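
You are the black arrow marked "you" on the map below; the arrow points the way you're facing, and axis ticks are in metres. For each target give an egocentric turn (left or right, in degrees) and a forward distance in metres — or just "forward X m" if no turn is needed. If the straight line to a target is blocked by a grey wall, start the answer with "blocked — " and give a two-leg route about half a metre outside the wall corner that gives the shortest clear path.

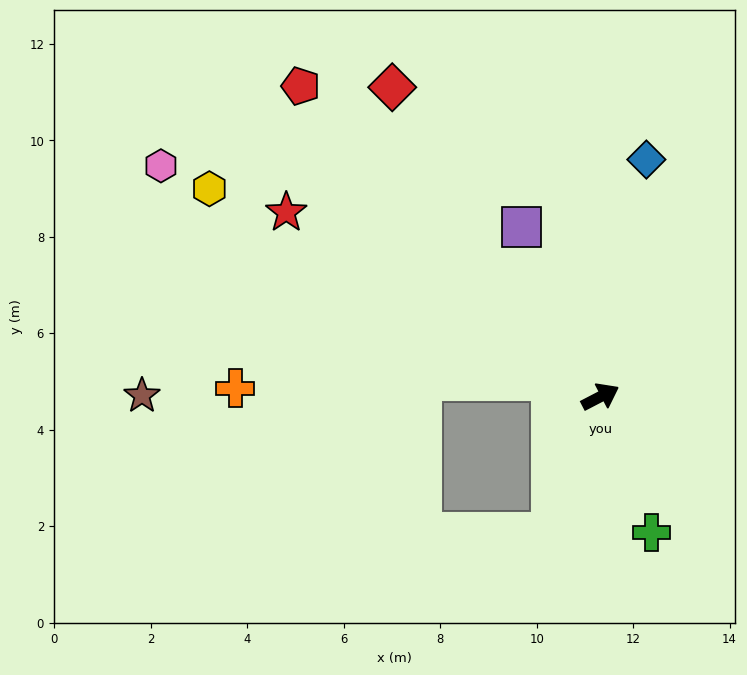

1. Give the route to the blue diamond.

turn left 52°, forward 5.0 m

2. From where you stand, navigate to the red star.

turn left 122°, forward 7.6 m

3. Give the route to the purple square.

turn left 88°, forward 3.9 m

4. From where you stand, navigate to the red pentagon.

turn left 107°, forward 8.9 m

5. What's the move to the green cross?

turn right 97°, forward 3.0 m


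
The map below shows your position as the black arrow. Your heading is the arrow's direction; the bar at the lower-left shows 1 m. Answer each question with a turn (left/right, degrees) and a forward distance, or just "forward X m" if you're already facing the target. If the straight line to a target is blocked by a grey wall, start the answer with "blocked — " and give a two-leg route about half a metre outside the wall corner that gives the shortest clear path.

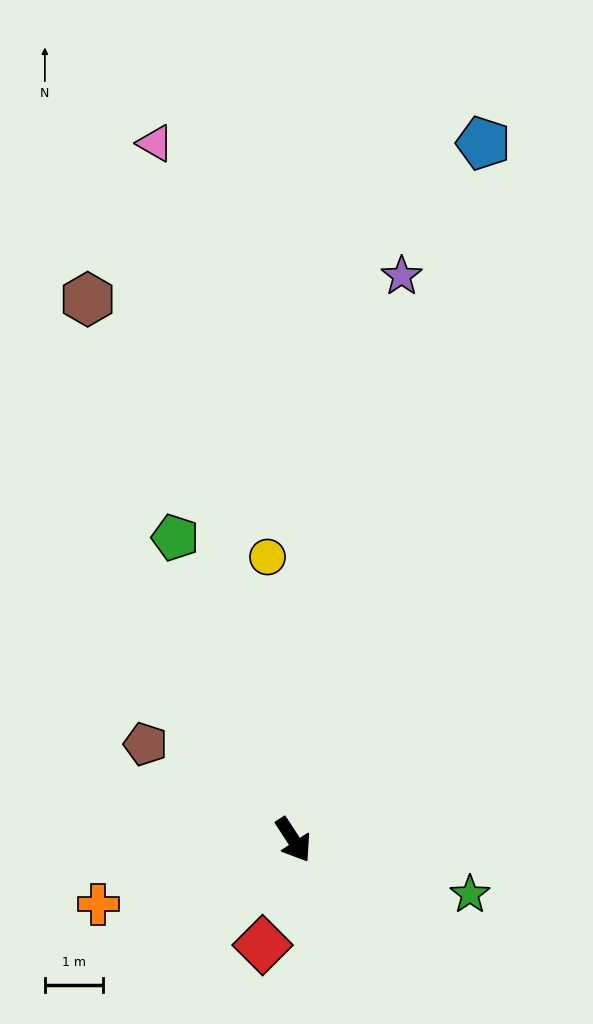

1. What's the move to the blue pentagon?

turn left 132°, forward 12.4 m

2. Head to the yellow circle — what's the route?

turn left 152°, forward 4.9 m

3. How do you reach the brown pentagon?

turn right 156°, forward 3.0 m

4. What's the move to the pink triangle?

turn left 158°, forward 12.2 m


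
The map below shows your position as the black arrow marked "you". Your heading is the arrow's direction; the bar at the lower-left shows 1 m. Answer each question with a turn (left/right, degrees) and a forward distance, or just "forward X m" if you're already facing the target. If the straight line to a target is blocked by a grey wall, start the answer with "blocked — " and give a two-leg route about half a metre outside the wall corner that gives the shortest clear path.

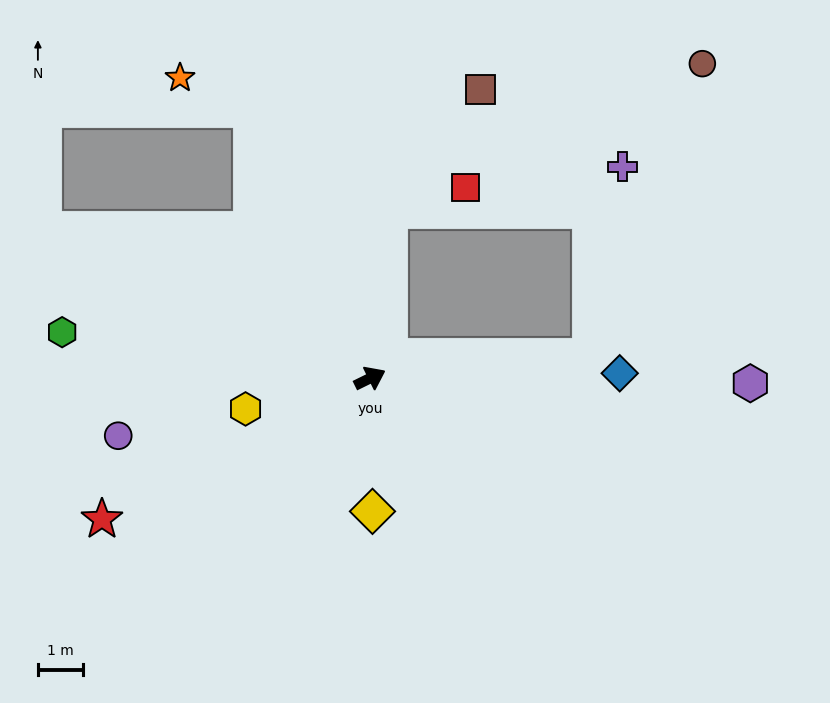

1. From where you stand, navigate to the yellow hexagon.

turn left 168°, forward 2.9 m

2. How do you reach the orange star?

blocked — turn left 87°, forward 6.6 m, then turn left 44°, forward 1.8 m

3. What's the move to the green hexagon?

turn left 145°, forward 7.0 m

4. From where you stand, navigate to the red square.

blocked — turn left 57°, forward 3.8 m, then turn right 67°, forward 1.8 m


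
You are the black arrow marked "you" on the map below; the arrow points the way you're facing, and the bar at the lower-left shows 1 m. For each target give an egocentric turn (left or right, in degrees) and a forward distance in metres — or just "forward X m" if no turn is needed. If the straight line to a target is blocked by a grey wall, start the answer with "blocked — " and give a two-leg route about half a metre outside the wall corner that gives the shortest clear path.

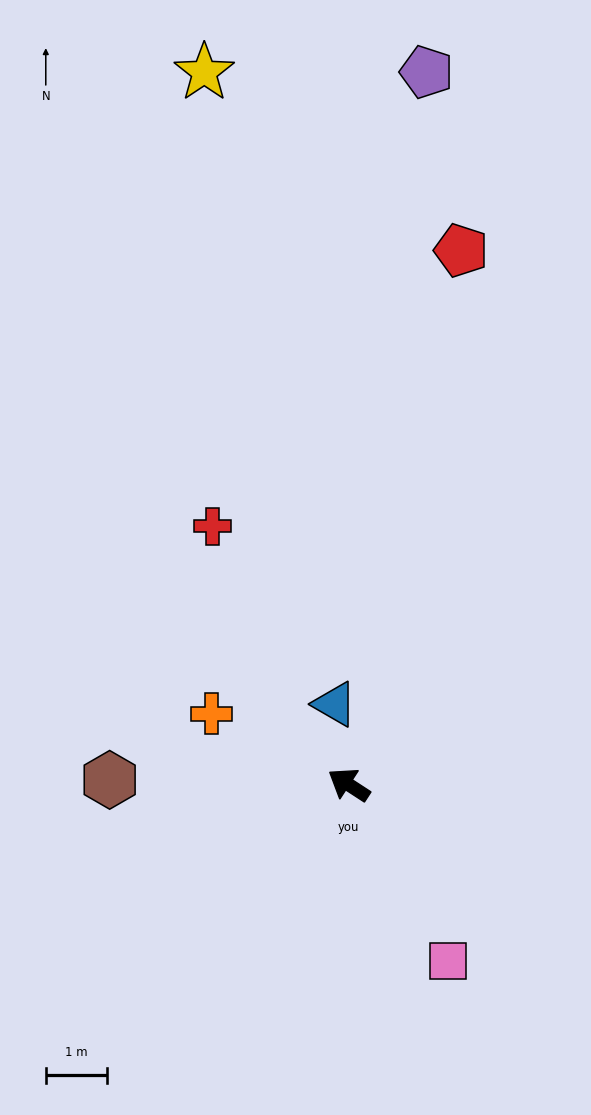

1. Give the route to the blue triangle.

turn right 47°, forward 1.3 m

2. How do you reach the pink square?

turn left 152°, forward 3.3 m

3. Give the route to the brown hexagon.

turn left 32°, forward 3.9 m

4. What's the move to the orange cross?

turn left 6°, forward 2.5 m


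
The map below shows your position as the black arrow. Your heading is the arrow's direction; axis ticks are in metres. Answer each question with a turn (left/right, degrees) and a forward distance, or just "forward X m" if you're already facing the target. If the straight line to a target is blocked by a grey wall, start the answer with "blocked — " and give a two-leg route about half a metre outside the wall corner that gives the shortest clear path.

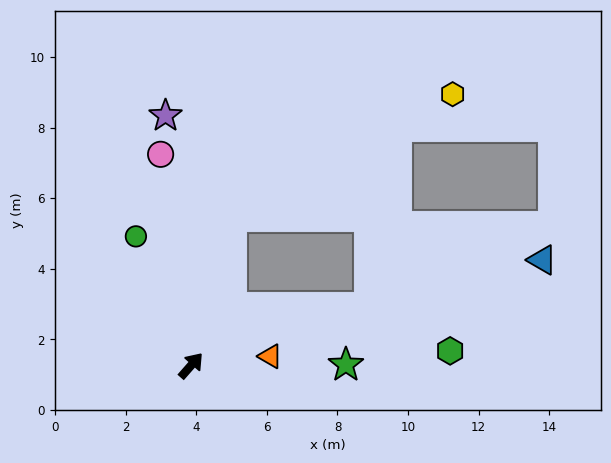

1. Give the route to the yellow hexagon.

blocked — turn left 26°, forward 4.4 m, then turn right 46°, forward 7.2 m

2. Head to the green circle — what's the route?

turn left 64°, forward 4.0 m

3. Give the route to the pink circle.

turn left 49°, forward 6.0 m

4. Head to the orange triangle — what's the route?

turn right 42°, forward 2.3 m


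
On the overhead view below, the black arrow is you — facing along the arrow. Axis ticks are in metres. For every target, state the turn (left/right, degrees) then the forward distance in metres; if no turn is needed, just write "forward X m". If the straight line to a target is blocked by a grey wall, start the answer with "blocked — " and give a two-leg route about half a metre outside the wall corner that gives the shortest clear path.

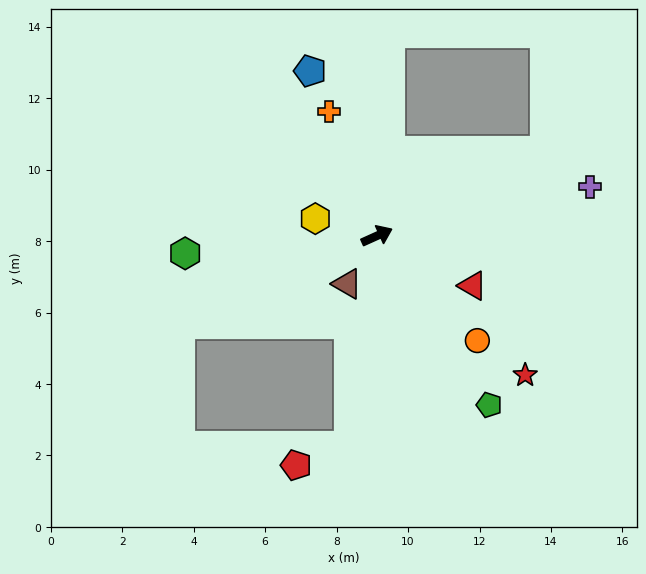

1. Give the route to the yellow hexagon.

turn left 140°, forward 1.8 m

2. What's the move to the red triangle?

turn right 52°, forward 3.0 m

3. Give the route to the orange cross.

turn left 87°, forward 3.7 m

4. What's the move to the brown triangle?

turn right 146°, forward 1.6 m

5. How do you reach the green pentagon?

turn right 81°, forward 5.7 m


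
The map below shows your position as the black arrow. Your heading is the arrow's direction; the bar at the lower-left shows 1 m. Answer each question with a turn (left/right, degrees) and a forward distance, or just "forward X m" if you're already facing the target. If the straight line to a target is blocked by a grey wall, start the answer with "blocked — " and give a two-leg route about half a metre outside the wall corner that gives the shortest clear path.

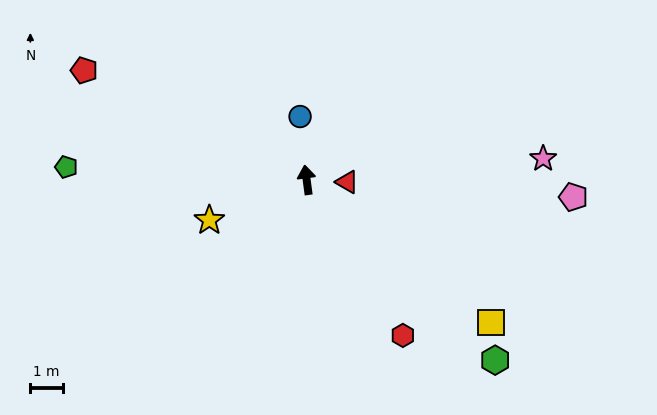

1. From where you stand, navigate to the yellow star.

turn left 105°, forward 3.2 m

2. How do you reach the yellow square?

turn right 135°, forward 7.2 m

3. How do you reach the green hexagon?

turn right 141°, forward 8.0 m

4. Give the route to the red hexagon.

turn right 156°, forward 5.6 m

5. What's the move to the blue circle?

forward 2.0 m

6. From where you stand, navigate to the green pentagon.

turn left 79°, forward 7.4 m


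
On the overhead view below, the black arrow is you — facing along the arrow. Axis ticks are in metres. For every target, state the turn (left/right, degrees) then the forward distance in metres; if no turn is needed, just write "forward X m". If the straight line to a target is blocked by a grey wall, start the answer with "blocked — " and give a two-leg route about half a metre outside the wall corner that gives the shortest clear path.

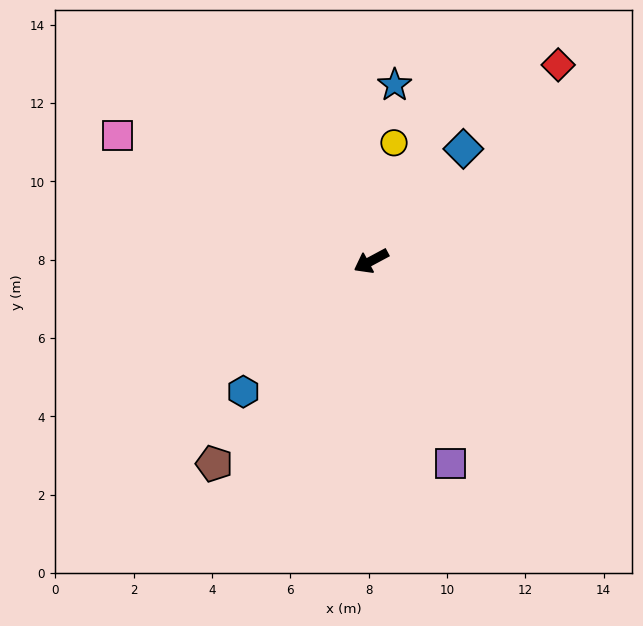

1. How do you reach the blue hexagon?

turn left 17°, forward 4.7 m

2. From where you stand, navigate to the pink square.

turn right 55°, forward 7.2 m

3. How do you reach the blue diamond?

turn right 158°, forward 3.7 m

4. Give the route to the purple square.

turn left 83°, forward 5.6 m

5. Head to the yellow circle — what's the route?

turn right 129°, forward 3.1 m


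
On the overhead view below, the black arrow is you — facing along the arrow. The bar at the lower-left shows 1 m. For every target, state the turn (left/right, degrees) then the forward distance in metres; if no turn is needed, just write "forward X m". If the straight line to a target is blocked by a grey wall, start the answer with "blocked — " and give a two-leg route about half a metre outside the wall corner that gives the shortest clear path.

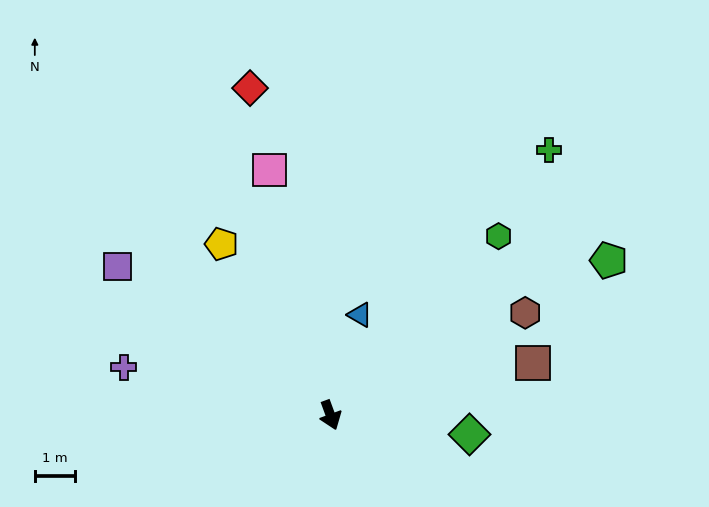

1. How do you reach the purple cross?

turn right 123°, forward 5.3 m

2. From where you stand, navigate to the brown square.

turn left 84°, forward 5.2 m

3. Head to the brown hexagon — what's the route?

turn left 98°, forward 5.5 m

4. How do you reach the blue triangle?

turn left 143°, forward 2.6 m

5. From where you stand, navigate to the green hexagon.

turn left 117°, forward 6.1 m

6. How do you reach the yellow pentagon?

turn right 168°, forward 5.0 m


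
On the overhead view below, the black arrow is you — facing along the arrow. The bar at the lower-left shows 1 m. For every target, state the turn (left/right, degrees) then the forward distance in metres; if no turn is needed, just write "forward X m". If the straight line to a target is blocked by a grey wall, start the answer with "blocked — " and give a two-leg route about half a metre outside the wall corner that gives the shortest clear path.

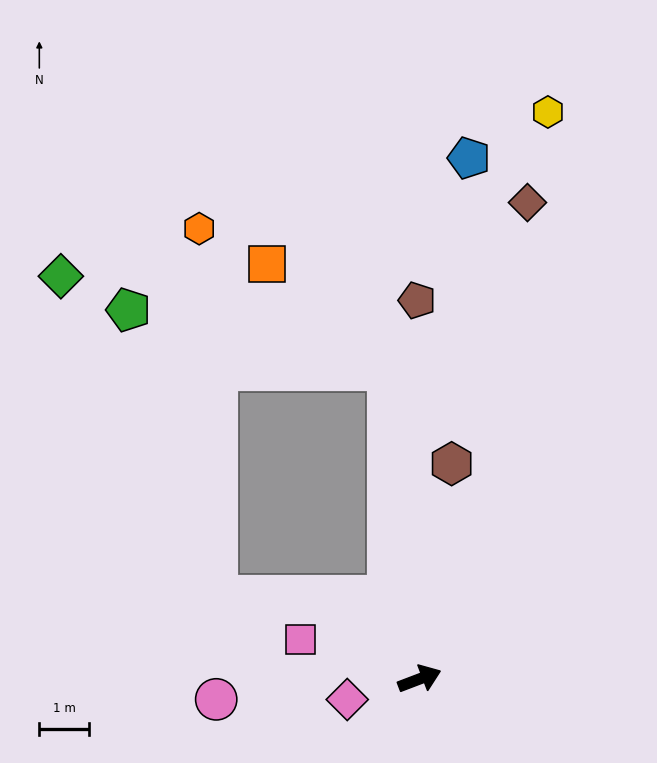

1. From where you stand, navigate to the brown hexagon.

turn left 61°, forward 4.4 m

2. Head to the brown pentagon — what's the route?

turn left 70°, forward 7.6 m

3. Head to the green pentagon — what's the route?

blocked — turn left 75°, forward 6.3 m, then turn left 71°, forward 5.4 m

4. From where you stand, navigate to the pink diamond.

turn left 175°, forward 1.5 m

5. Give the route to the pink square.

turn left 141°, forward 2.5 m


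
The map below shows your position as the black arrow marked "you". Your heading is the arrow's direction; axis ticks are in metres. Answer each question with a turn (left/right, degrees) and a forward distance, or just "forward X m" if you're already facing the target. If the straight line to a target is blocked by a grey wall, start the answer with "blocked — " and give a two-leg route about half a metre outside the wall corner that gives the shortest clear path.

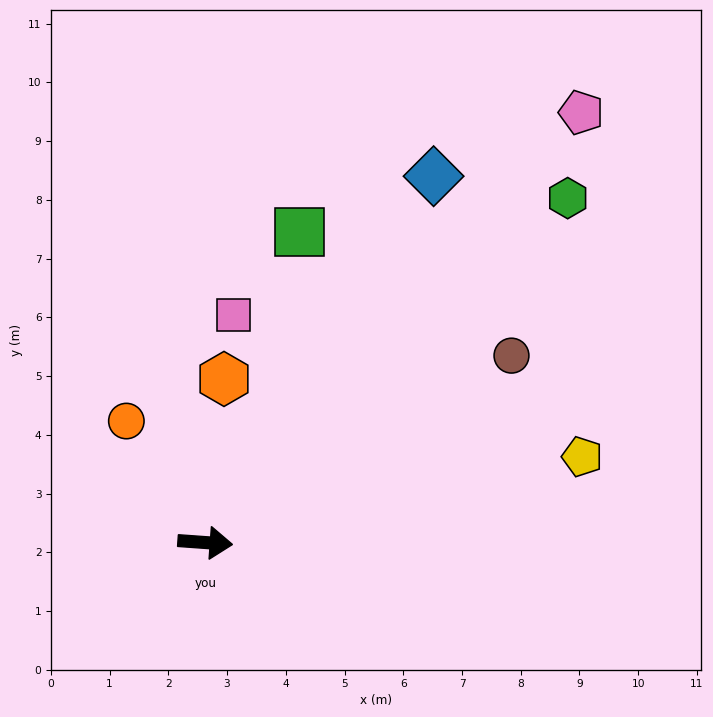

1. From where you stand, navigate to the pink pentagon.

turn left 53°, forward 9.7 m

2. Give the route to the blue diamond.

turn left 62°, forward 7.3 m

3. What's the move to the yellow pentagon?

turn left 17°, forward 6.6 m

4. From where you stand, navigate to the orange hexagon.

turn left 88°, forward 2.8 m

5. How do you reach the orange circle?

turn left 127°, forward 2.5 m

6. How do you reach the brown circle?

turn left 35°, forward 6.1 m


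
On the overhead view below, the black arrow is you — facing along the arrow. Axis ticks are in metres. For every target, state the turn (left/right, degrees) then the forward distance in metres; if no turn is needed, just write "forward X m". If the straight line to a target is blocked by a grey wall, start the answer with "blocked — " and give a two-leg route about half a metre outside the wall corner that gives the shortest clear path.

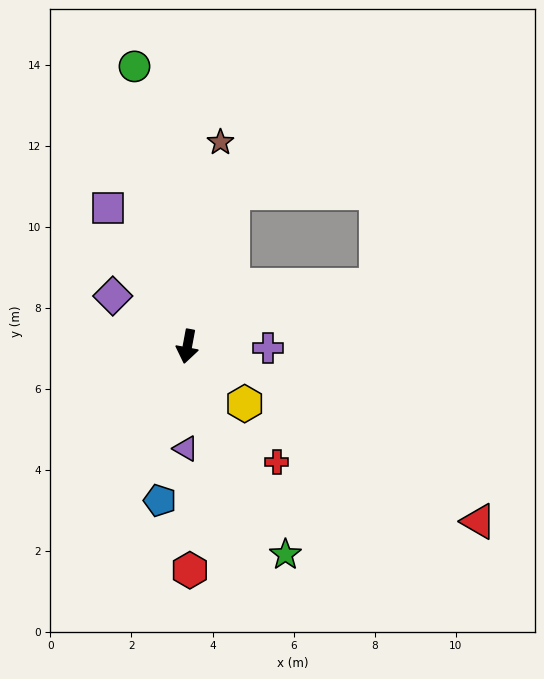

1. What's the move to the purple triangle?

turn left 10°, forward 2.5 m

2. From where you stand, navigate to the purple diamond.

turn right 113°, forward 2.2 m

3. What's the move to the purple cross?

turn left 100°, forward 2.0 m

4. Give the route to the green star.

turn left 36°, forward 5.7 m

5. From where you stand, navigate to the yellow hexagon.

turn left 56°, forward 2.0 m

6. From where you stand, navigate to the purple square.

turn right 140°, forward 3.9 m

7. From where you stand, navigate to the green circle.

turn right 159°, forward 7.0 m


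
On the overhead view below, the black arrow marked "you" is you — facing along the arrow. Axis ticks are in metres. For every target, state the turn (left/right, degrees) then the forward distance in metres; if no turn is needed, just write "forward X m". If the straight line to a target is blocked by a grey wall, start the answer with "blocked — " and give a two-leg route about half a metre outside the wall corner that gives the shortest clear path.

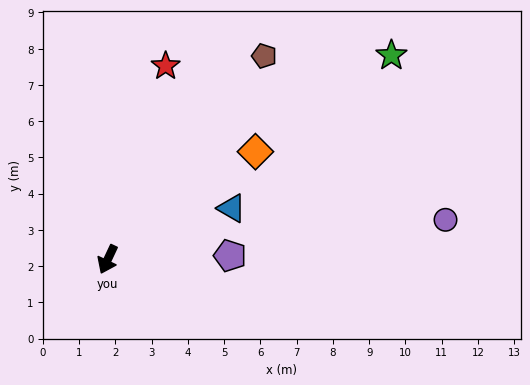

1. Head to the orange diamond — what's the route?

turn left 151°, forward 5.0 m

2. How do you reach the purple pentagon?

turn left 117°, forward 3.4 m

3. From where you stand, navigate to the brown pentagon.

turn left 168°, forward 7.1 m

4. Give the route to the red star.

turn right 172°, forward 5.6 m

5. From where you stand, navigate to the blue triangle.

turn left 138°, forward 3.7 m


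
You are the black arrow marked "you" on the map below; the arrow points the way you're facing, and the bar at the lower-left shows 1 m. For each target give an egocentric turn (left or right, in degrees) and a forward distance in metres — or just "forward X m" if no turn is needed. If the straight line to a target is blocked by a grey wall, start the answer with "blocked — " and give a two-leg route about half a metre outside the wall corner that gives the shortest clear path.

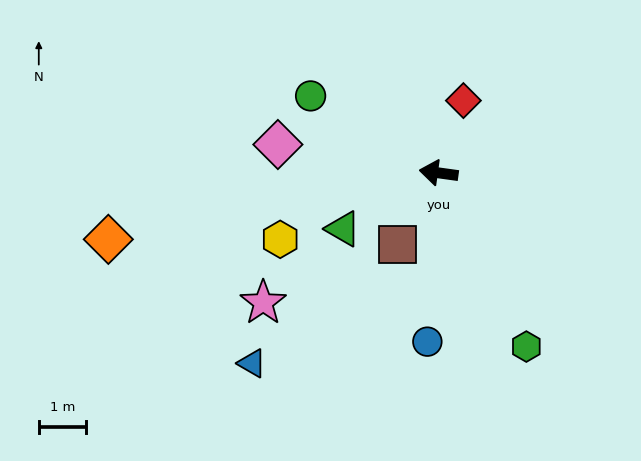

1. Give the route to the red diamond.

turn right 101°, forward 1.6 m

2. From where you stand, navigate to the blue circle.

turn left 94°, forward 3.6 m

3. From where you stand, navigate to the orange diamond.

turn left 19°, forward 7.2 m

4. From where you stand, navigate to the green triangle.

turn left 38°, forward 2.4 m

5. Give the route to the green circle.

turn right 23°, forward 3.2 m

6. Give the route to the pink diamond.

turn right 2°, forward 3.5 m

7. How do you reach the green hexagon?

turn left 125°, forward 4.1 m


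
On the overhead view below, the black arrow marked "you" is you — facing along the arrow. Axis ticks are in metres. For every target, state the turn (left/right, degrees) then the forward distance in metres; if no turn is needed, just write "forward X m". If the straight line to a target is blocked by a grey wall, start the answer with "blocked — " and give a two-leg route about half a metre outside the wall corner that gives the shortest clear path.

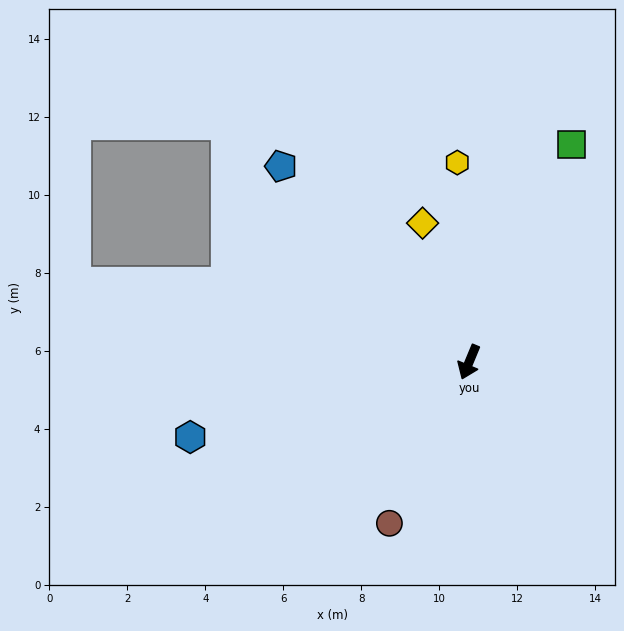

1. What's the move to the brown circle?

turn right 4°, forward 4.6 m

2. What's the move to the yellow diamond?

turn right 139°, forward 3.8 m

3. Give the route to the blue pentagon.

turn right 114°, forward 7.0 m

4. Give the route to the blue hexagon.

turn right 52°, forward 7.4 m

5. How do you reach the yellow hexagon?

turn right 154°, forward 5.1 m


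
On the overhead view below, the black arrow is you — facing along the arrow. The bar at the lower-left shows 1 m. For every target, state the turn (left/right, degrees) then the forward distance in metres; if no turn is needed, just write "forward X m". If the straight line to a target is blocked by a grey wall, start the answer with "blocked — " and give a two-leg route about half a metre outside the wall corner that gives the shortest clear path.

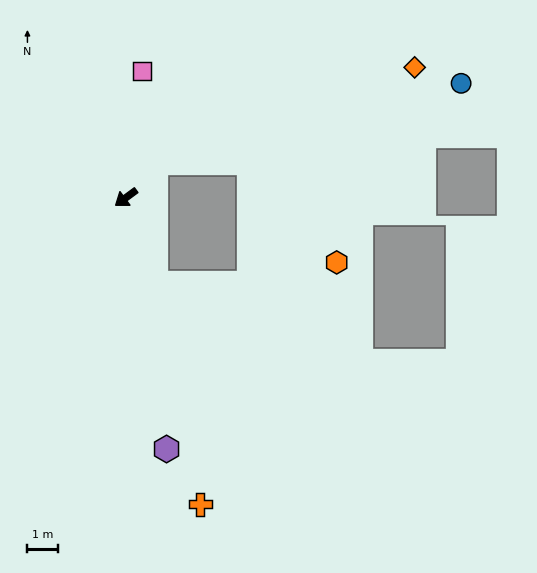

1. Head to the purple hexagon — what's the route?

turn left 63°, forward 8.2 m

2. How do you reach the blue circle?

blocked — turn right 166°, forward 1.5 m, then turn right 36°, forward 10.2 m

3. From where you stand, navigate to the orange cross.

turn left 67°, forward 10.2 m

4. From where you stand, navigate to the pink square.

turn right 133°, forward 4.1 m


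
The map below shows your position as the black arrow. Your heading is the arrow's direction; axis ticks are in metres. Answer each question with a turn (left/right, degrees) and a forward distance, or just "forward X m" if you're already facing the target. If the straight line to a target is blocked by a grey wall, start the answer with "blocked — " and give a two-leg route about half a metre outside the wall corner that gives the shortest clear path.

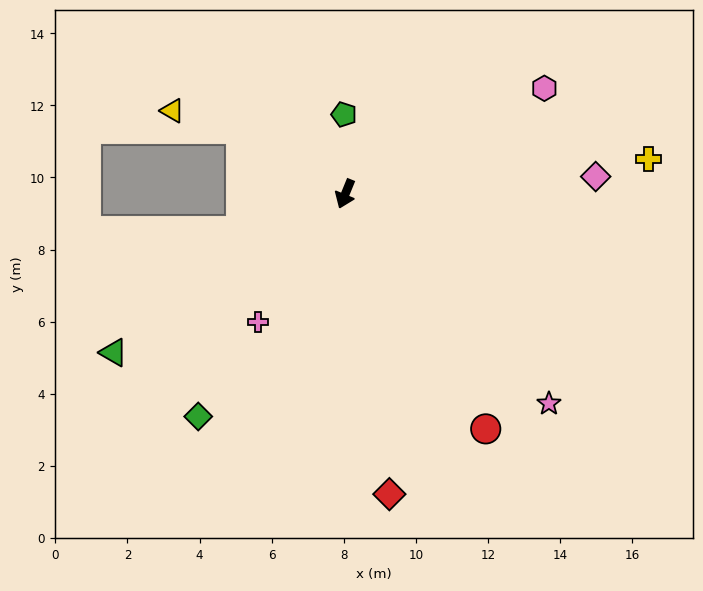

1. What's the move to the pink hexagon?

turn left 140°, forward 6.3 m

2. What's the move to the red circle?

turn left 53°, forward 7.6 m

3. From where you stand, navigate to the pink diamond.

turn left 116°, forward 7.0 m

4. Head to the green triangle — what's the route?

turn right 33°, forward 7.8 m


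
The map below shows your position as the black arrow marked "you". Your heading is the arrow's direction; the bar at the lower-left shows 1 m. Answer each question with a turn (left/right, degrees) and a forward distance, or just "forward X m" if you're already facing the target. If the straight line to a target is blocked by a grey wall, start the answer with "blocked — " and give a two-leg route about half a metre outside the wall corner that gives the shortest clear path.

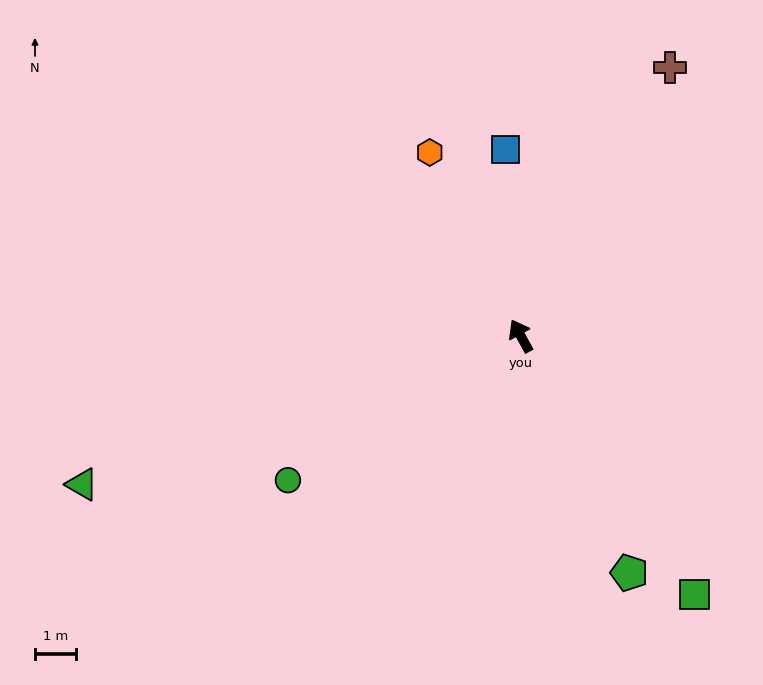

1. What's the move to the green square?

turn right 175°, forward 7.6 m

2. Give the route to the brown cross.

turn right 58°, forward 7.5 m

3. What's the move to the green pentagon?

turn left 176°, forward 6.3 m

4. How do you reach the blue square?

turn right 24°, forward 4.6 m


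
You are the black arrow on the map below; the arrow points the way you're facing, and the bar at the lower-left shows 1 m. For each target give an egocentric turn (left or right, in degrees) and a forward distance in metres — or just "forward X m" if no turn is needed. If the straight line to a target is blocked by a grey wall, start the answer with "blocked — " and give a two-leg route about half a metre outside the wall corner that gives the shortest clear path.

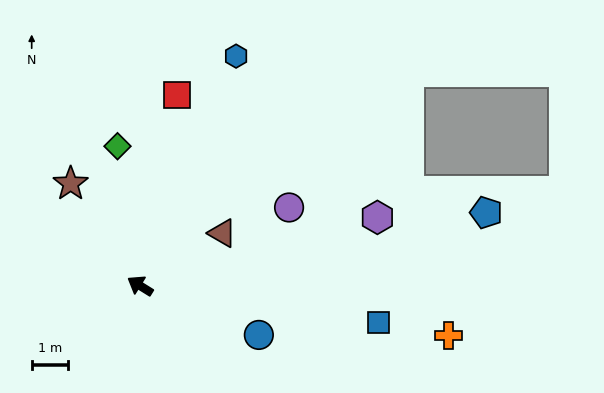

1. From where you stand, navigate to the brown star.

turn right 24°, forward 3.4 m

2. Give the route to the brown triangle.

turn right 115°, forward 2.7 m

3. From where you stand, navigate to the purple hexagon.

turn right 132°, forward 6.9 m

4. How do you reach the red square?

turn right 69°, forward 5.4 m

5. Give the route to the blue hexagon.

turn right 81°, forward 6.9 m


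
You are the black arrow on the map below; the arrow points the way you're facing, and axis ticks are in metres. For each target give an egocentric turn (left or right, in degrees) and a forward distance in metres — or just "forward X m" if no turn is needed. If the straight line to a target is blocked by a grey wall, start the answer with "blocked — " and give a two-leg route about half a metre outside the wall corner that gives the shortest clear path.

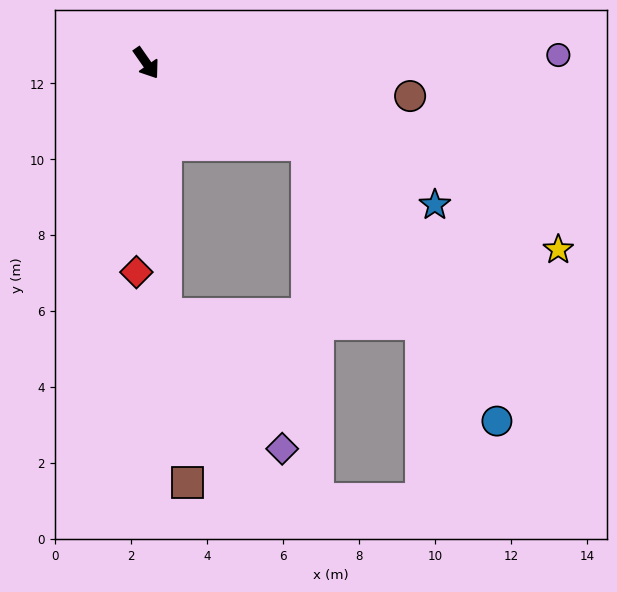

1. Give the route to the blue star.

turn left 29°, forward 8.5 m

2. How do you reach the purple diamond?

blocked — turn right 30°, forward 6.6 m, then turn left 36°, forward 4.7 m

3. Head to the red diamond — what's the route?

turn right 38°, forward 5.5 m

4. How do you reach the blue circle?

blocked — turn left 28°, forward 4.7 m, then turn right 28°, forward 8.8 m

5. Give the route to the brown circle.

turn left 48°, forward 7.0 m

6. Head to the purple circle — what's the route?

turn left 56°, forward 10.8 m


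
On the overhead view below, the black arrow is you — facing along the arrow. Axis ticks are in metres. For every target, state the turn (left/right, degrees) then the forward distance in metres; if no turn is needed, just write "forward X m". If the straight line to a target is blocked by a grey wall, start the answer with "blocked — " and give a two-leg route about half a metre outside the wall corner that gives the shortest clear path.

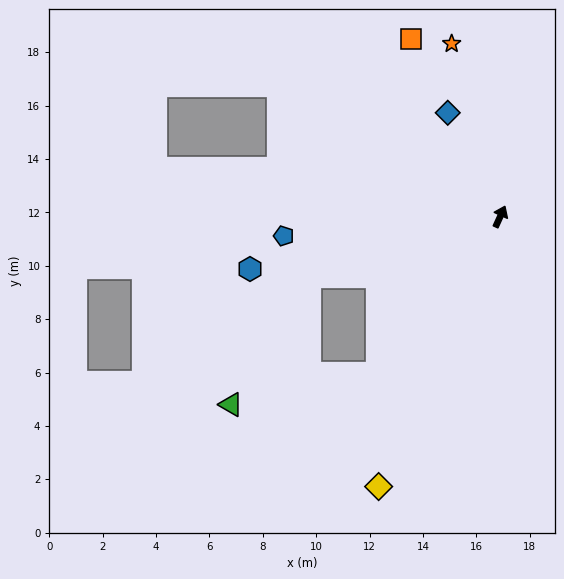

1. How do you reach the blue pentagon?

turn left 120°, forward 8.1 m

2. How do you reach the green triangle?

blocked — turn left 166°, forward 7.5 m, then turn right 39°, forward 5.6 m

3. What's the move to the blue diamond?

turn left 51°, forward 4.4 m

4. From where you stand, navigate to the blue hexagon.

turn left 126°, forward 9.6 m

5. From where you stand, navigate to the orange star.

turn left 40°, forward 6.7 m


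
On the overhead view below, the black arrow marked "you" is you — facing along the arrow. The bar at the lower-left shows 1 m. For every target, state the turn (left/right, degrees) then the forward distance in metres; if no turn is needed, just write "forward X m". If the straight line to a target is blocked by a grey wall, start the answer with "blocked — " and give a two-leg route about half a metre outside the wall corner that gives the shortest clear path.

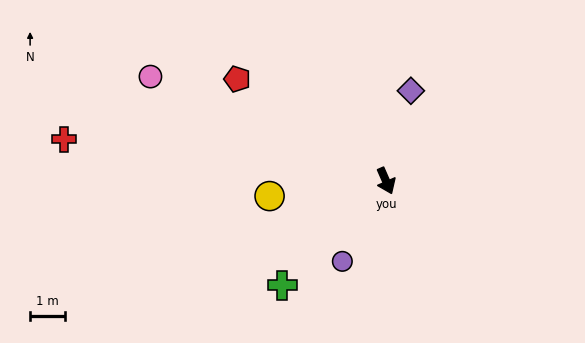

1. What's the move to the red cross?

turn right 121°, forward 9.4 m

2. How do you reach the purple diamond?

turn left 141°, forward 2.7 m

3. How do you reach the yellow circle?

turn right 106°, forward 3.4 m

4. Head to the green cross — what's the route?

turn right 68°, forward 4.3 m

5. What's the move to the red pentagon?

turn right 148°, forward 5.2 m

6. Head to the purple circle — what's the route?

turn right 52°, forward 2.6 m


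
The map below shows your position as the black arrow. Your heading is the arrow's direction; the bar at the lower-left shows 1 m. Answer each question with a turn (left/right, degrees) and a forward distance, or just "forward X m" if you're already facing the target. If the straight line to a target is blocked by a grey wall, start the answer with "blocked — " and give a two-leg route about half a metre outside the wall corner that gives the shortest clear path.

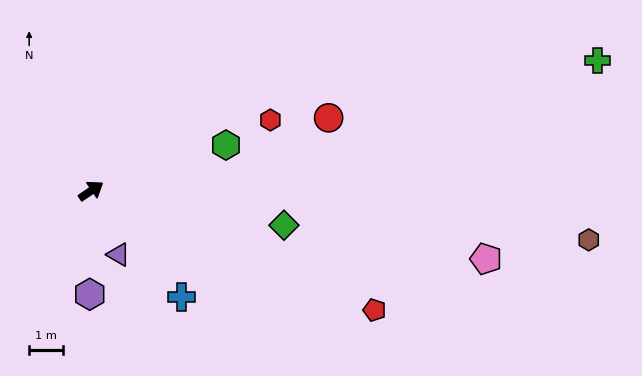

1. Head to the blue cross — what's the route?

turn right 84°, forward 4.2 m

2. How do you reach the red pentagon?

turn right 57°, forward 9.2 m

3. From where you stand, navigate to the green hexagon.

turn right 15°, forward 4.3 m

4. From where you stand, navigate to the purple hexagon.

turn right 125°, forward 3.1 m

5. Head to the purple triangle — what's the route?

turn right 101°, forward 2.1 m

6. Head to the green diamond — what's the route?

turn right 44°, forward 5.9 m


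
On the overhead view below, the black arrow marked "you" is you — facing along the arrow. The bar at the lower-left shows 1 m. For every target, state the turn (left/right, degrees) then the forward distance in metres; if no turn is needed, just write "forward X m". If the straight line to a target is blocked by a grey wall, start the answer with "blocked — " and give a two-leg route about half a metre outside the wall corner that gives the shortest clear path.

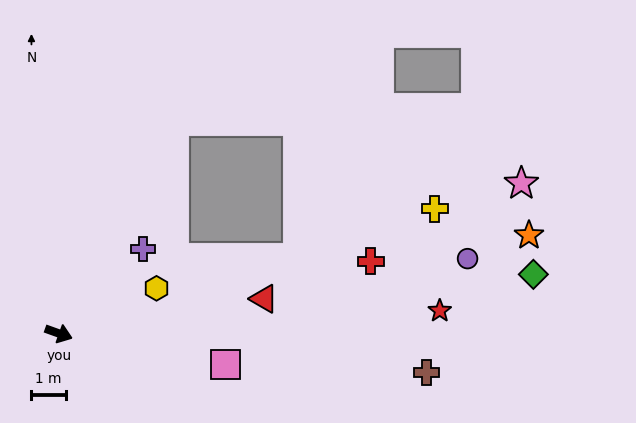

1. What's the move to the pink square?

turn left 9°, forward 5.0 m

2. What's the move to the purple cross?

turn left 65°, forward 3.5 m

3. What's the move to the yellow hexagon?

turn left 45°, forward 3.2 m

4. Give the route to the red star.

turn left 23°, forward 11.2 m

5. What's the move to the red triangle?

turn left 29°, forward 6.1 m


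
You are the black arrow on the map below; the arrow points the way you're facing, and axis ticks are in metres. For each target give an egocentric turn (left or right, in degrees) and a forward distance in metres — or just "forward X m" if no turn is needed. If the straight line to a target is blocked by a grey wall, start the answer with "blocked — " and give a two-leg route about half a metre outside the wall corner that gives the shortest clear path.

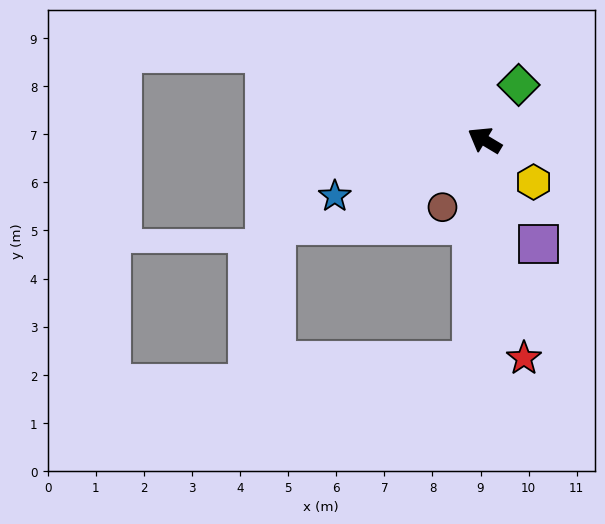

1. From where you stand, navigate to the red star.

turn left 131°, forward 4.6 m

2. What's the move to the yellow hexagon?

turn left 170°, forward 1.3 m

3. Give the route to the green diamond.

turn right 91°, forward 1.3 m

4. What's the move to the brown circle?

turn left 89°, forward 1.6 m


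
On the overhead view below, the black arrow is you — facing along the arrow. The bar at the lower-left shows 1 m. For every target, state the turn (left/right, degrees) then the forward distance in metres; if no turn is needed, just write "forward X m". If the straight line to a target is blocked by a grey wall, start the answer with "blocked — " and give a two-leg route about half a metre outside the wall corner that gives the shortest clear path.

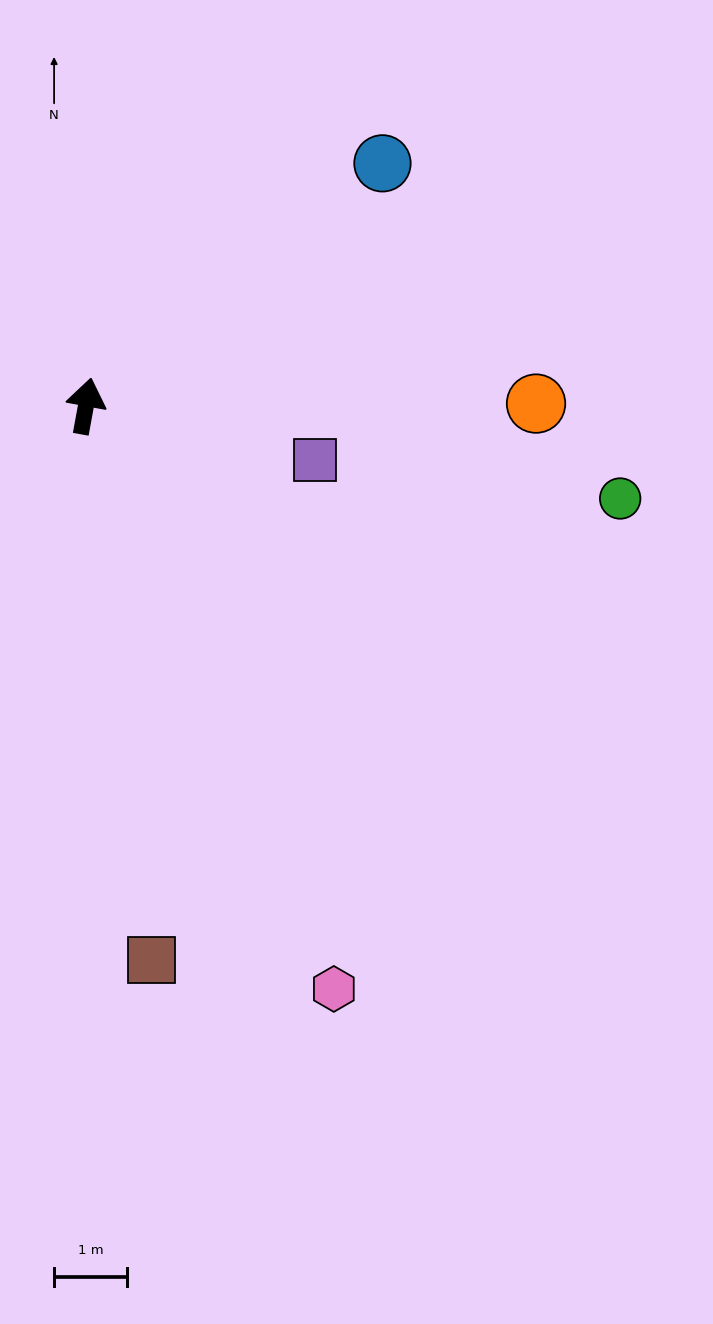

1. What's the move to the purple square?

turn right 93°, forward 3.3 m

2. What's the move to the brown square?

turn right 163°, forward 7.7 m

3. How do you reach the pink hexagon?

turn right 147°, forward 8.7 m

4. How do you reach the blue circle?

turn right 40°, forward 5.3 m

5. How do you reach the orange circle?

turn right 79°, forward 6.2 m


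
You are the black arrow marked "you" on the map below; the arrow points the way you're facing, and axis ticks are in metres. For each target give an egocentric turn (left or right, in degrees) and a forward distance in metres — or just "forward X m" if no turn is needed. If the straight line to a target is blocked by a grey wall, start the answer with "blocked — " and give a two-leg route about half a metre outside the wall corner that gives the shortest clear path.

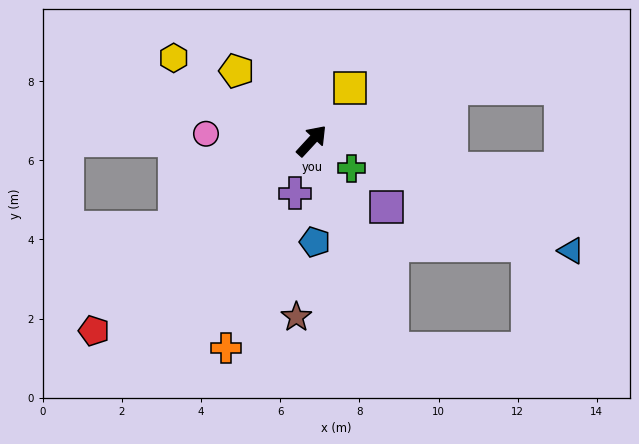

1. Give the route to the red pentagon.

turn left 174°, forward 7.3 m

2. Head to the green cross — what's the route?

turn right 82°, forward 1.2 m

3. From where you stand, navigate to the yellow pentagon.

turn left 90°, forward 2.6 m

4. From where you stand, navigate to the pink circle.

turn left 129°, forward 2.7 m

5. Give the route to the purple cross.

turn right 155°, forward 1.4 m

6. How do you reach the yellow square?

turn left 7°, forward 1.6 m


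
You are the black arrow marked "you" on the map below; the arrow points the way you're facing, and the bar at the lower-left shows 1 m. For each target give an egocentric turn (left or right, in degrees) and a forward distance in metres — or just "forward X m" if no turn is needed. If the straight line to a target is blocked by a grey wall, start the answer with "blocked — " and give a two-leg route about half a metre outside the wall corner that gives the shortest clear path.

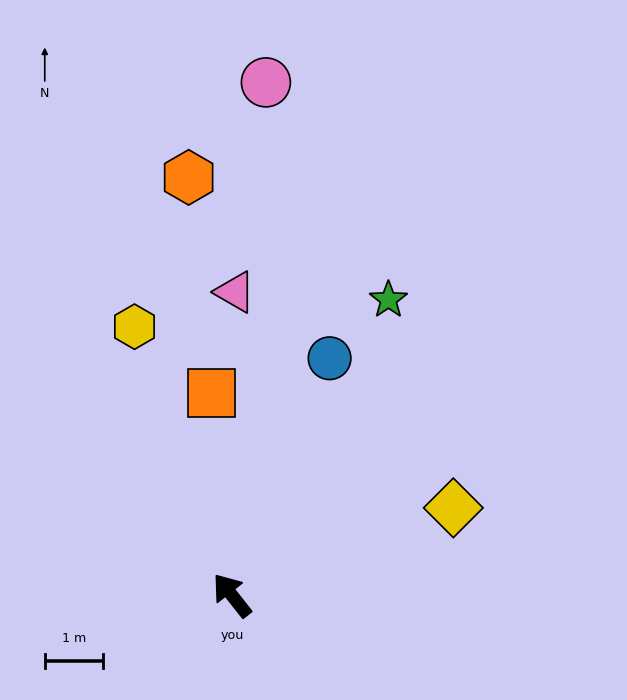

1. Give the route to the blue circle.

turn right 61°, forward 4.4 m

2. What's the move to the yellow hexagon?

turn right 18°, forward 4.9 m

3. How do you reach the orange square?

turn right 33°, forward 3.5 m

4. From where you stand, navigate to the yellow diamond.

turn right 107°, forward 4.1 m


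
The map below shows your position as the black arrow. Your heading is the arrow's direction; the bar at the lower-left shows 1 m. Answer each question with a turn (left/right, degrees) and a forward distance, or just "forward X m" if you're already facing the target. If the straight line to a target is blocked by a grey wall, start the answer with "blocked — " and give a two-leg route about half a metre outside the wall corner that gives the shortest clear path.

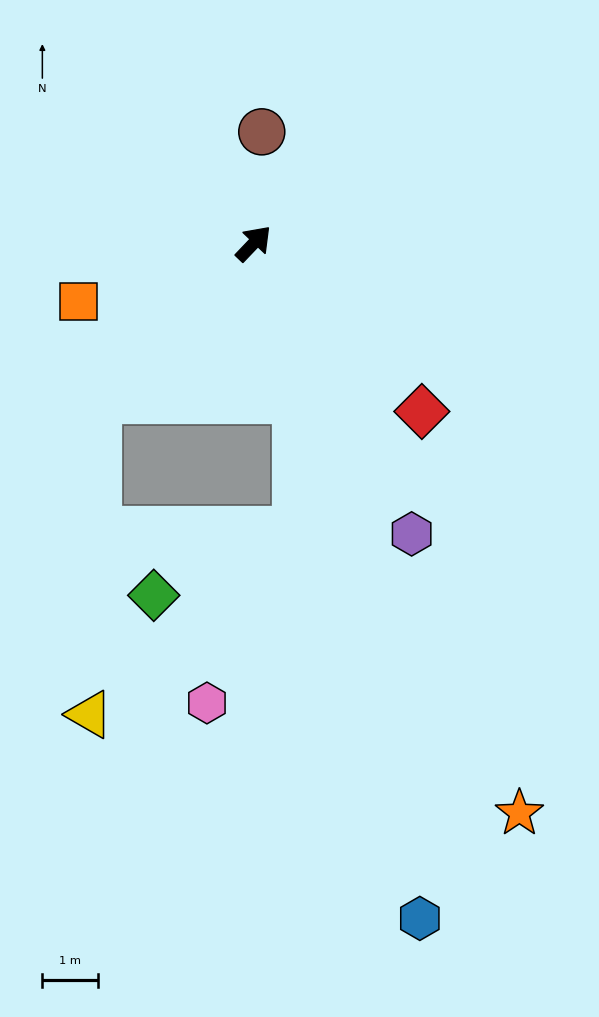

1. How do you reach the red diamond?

turn right 91°, forward 4.3 m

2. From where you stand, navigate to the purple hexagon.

turn right 108°, forward 6.0 m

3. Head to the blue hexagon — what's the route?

turn right 123°, forward 12.6 m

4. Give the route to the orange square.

turn left 152°, forward 3.3 m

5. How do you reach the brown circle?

turn left 39°, forward 2.0 m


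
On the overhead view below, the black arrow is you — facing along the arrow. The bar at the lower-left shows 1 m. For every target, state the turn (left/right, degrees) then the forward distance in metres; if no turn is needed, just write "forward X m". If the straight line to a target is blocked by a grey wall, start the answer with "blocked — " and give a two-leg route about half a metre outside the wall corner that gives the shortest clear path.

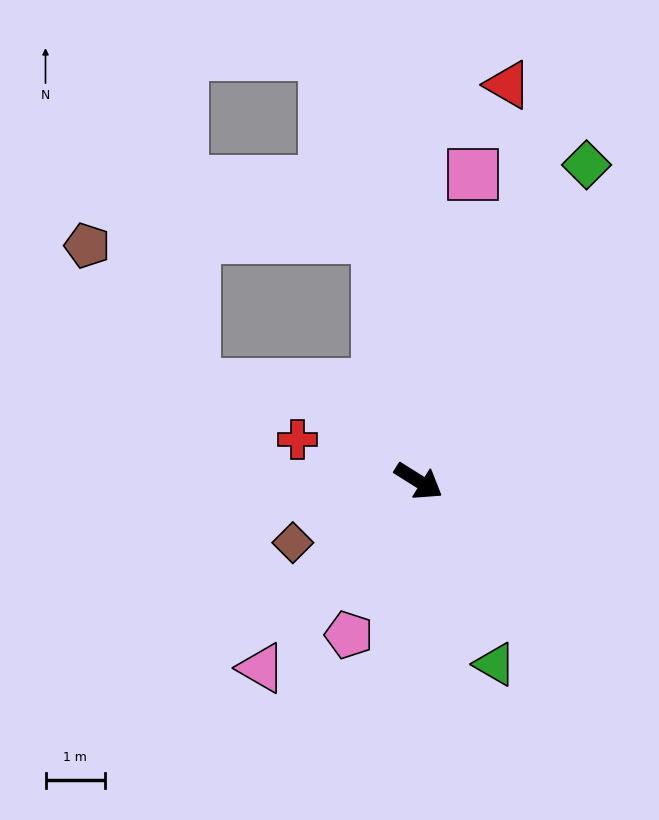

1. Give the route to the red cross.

turn right 167°, forward 2.2 m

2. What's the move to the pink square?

turn left 112°, forward 5.3 m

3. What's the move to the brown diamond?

turn right 122°, forward 2.4 m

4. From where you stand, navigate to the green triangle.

turn right 35°, forward 3.3 m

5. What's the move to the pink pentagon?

turn right 82°, forward 2.8 m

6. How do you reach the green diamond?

turn left 94°, forward 6.0 m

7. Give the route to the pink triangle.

turn right 98°, forward 4.1 m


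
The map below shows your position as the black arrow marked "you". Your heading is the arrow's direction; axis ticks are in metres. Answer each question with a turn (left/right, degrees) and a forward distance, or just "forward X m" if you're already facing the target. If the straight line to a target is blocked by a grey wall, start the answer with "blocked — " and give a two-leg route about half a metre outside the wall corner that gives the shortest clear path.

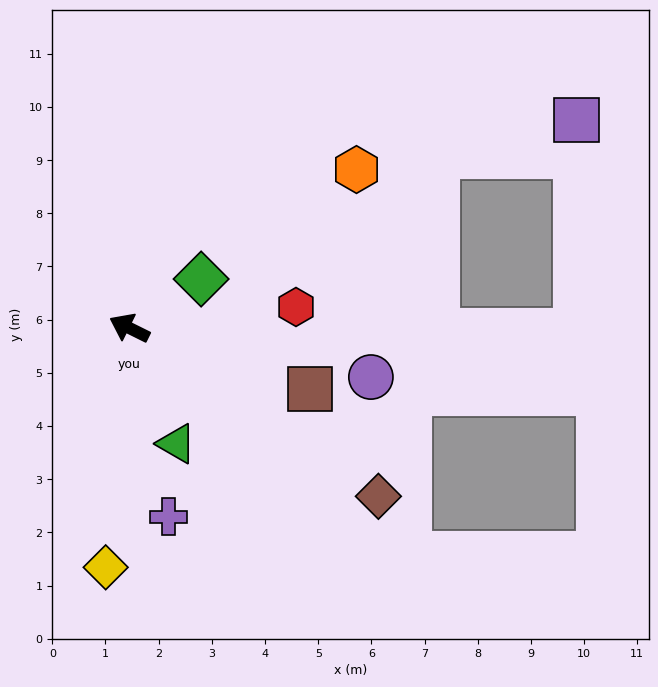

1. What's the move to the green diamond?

turn right 119°, forward 1.6 m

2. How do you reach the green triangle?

turn left 139°, forward 2.3 m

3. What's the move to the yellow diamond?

turn left 111°, forward 4.5 m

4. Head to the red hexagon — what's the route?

turn right 146°, forward 3.2 m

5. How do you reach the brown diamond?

turn left 172°, forward 5.7 m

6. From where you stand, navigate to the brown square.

turn right 172°, forward 3.6 m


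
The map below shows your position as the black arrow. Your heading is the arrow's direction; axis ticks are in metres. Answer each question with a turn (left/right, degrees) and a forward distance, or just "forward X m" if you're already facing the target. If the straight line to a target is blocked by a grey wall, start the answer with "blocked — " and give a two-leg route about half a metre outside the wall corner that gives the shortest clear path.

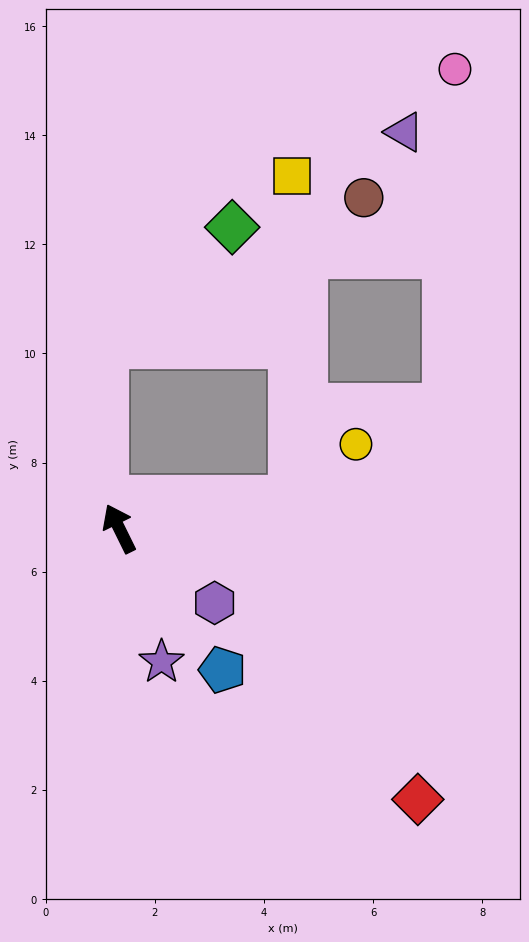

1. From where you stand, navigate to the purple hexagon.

turn right 154°, forward 2.2 m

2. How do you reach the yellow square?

blocked — turn right 106°, forward 3.2 m, then turn left 80°, forward 5.9 m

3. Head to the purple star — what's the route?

turn left 171°, forward 2.6 m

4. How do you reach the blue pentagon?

turn right 170°, forward 3.2 m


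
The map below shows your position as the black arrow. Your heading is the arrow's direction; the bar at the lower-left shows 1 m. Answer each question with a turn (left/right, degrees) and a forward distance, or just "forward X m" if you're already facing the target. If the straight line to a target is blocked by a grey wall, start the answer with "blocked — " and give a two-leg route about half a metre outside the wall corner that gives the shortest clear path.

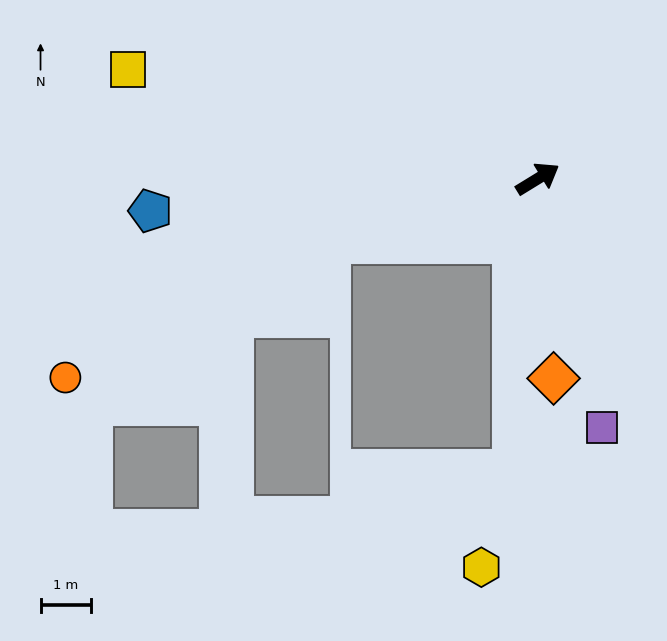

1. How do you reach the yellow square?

turn left 134°, forward 8.5 m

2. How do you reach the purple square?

turn right 107°, forward 5.1 m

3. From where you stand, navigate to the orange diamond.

turn right 117°, forward 4.0 m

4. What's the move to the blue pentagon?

turn left 153°, forward 7.7 m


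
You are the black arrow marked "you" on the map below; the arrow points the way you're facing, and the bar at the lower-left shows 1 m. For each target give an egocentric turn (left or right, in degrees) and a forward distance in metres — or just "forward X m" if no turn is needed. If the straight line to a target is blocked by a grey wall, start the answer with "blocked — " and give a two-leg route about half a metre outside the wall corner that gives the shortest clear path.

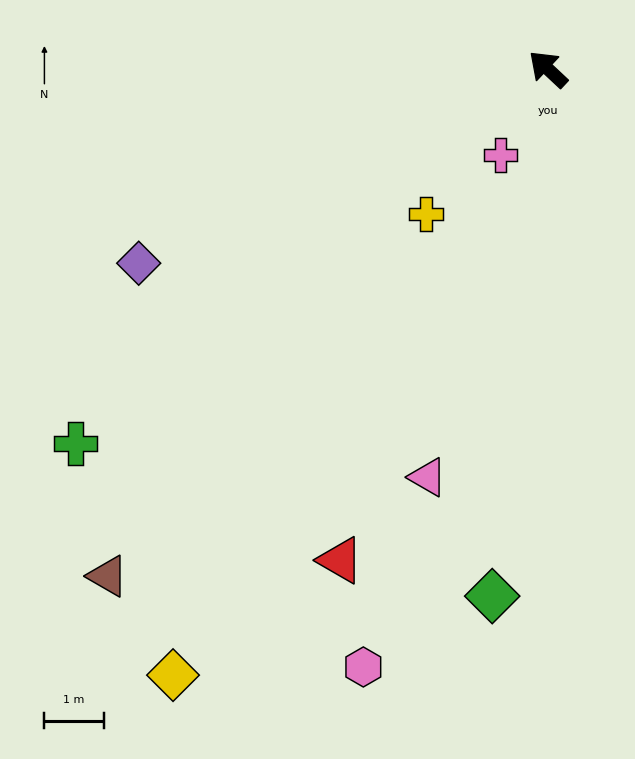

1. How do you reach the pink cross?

turn left 104°, forward 1.7 m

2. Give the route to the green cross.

turn left 82°, forward 10.2 m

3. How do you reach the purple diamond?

turn left 68°, forward 7.7 m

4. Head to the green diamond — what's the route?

turn left 127°, forward 9.0 m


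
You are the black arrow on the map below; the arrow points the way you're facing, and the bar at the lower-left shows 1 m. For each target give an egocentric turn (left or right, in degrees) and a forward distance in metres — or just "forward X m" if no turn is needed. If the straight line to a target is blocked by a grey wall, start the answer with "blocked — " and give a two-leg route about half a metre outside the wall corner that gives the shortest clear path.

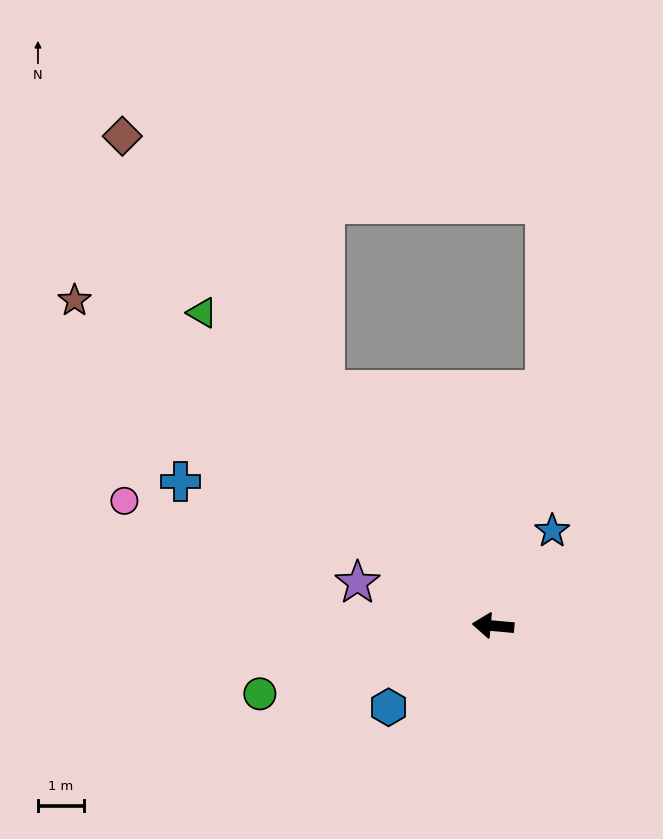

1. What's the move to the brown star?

turn right 33°, forward 11.5 m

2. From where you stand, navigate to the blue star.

turn right 117°, forward 2.4 m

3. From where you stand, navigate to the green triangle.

turn right 42°, forward 9.3 m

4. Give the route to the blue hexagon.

turn left 43°, forward 2.9 m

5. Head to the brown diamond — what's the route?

turn right 48°, forward 13.4 m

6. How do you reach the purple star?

turn right 12°, forward 3.1 m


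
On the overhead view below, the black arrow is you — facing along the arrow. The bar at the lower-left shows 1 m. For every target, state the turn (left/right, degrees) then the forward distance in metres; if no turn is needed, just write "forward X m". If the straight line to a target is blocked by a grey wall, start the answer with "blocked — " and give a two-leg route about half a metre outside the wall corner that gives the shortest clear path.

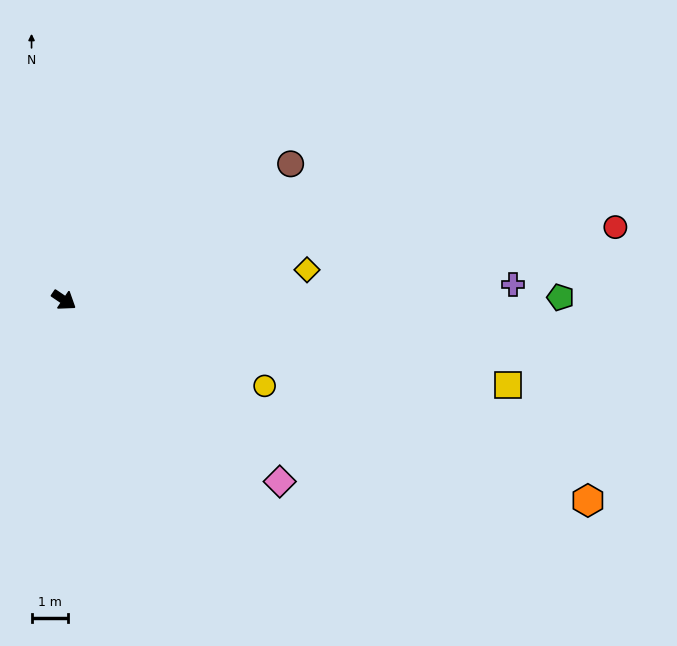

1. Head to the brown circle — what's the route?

turn left 65°, forward 7.3 m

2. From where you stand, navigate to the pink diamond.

turn right 6°, forward 7.8 m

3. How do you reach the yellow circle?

turn left 11°, forward 6.1 m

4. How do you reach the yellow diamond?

turn left 41°, forward 6.8 m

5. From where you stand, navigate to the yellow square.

turn left 23°, forward 12.6 m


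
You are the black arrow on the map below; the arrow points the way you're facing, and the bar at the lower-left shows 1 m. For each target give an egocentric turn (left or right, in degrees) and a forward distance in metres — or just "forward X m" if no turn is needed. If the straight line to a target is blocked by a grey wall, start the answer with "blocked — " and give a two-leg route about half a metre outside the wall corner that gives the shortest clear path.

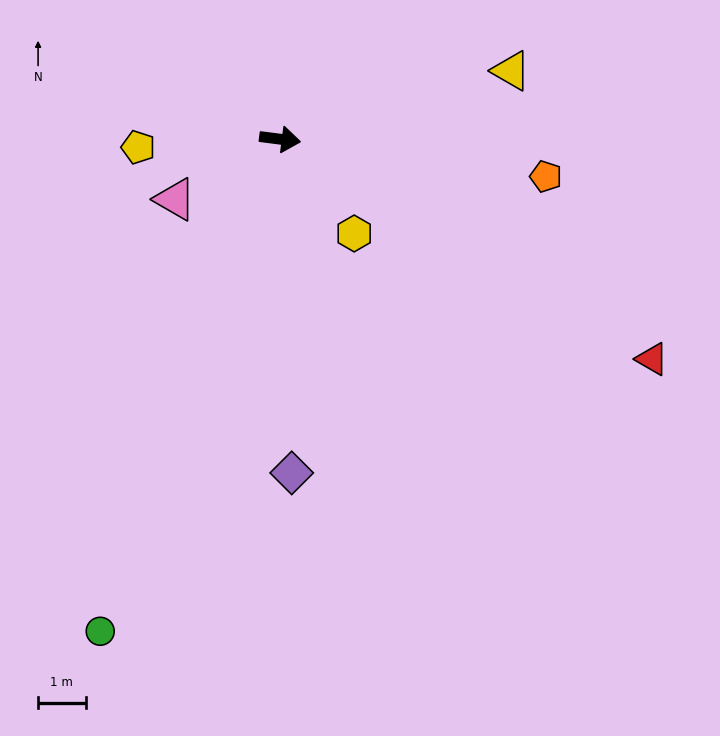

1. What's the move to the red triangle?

turn right 23°, forward 9.1 m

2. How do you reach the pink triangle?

turn right 143°, forward 2.5 m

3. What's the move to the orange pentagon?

forward 5.6 m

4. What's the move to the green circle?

turn right 103°, forward 11.0 m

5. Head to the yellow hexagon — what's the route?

turn right 45°, forward 2.5 m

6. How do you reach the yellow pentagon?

turn right 169°, forward 3.0 m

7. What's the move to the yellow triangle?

turn left 24°, forward 5.1 m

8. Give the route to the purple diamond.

turn right 81°, forward 7.0 m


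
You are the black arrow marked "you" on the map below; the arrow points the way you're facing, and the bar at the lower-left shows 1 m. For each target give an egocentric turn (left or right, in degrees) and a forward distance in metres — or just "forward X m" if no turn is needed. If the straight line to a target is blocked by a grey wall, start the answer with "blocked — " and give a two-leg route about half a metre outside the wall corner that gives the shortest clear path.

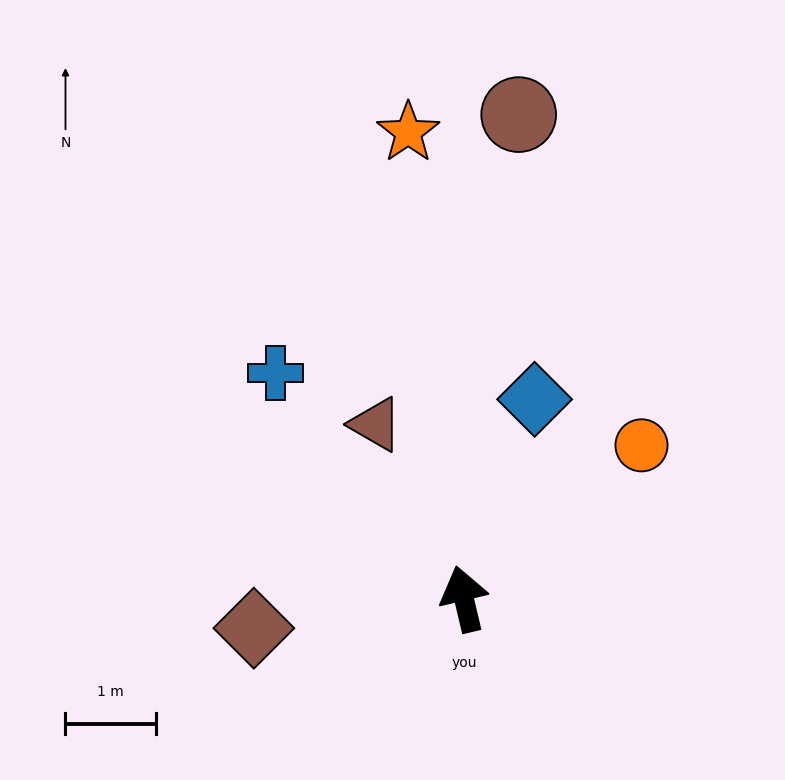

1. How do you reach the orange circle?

turn right 62°, forward 2.6 m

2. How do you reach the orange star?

turn right 7°, forward 5.2 m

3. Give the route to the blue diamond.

turn right 33°, forward 2.3 m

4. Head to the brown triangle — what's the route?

turn left 14°, forward 2.2 m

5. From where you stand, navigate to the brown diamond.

turn left 85°, forward 2.3 m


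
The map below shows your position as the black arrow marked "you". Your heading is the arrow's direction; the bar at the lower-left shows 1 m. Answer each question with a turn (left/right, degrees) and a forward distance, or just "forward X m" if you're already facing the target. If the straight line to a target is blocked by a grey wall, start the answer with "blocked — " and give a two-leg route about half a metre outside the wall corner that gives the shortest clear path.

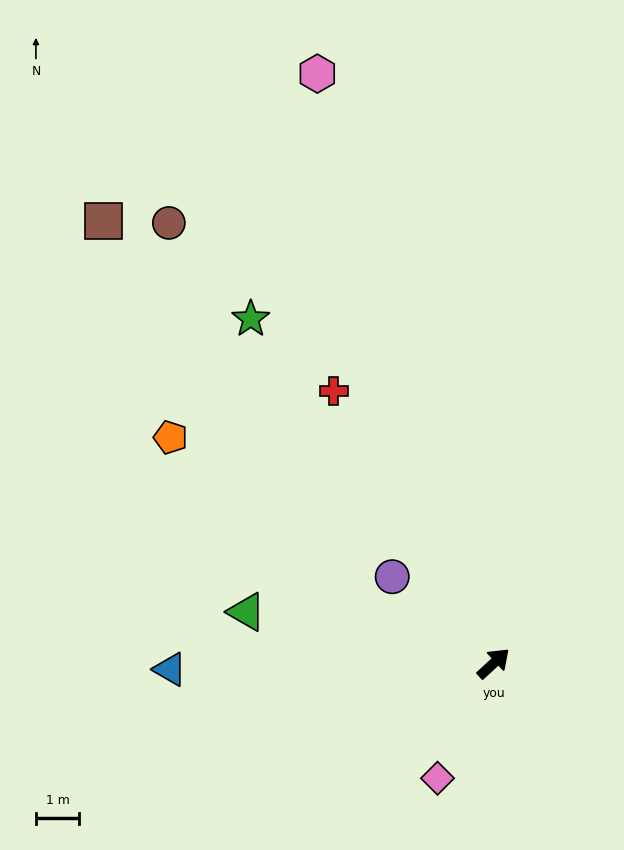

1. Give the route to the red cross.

turn left 78°, forward 7.3 m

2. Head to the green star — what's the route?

turn left 82°, forward 9.7 m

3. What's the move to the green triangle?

turn left 126°, forward 5.8 m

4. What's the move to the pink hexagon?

turn left 64°, forward 14.2 m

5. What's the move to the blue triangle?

turn left 138°, forward 7.5 m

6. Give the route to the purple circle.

turn left 97°, forward 3.1 m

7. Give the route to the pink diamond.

turn right 159°, forward 2.9 m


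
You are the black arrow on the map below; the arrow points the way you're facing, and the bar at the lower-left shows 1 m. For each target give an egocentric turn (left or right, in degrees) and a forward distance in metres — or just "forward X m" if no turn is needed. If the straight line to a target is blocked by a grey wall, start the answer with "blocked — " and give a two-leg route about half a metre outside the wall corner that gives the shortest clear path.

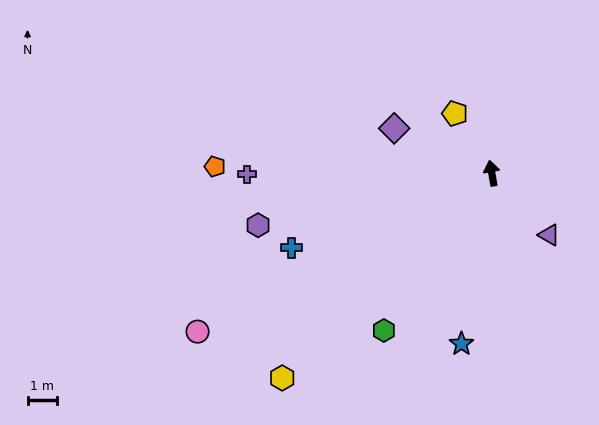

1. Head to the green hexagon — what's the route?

turn left 136°, forward 6.5 m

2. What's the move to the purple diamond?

turn left 55°, forward 3.7 m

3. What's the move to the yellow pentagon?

turn left 22°, forward 2.4 m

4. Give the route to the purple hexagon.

turn left 93°, forward 8.2 m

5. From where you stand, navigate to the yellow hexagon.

turn left 124°, forward 10.0 m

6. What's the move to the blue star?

turn left 160°, forward 5.9 m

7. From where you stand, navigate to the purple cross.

turn left 80°, forward 8.4 m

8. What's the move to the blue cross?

turn left 100°, forward 7.3 m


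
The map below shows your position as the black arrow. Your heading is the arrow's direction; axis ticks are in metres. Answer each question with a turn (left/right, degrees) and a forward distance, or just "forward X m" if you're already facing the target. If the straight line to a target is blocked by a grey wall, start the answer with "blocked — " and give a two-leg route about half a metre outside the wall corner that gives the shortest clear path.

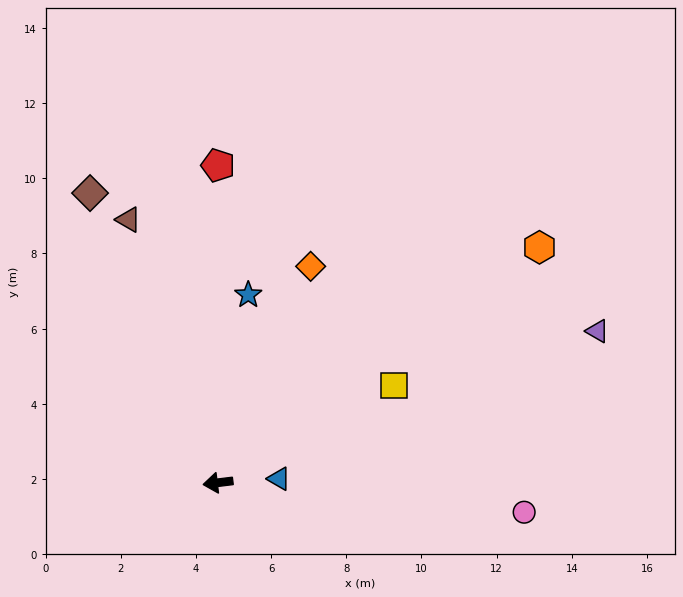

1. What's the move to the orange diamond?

turn right 120°, forward 6.3 m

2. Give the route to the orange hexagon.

turn right 151°, forward 10.6 m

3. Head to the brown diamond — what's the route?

turn right 73°, forward 8.4 m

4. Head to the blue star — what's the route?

turn right 106°, forward 5.1 m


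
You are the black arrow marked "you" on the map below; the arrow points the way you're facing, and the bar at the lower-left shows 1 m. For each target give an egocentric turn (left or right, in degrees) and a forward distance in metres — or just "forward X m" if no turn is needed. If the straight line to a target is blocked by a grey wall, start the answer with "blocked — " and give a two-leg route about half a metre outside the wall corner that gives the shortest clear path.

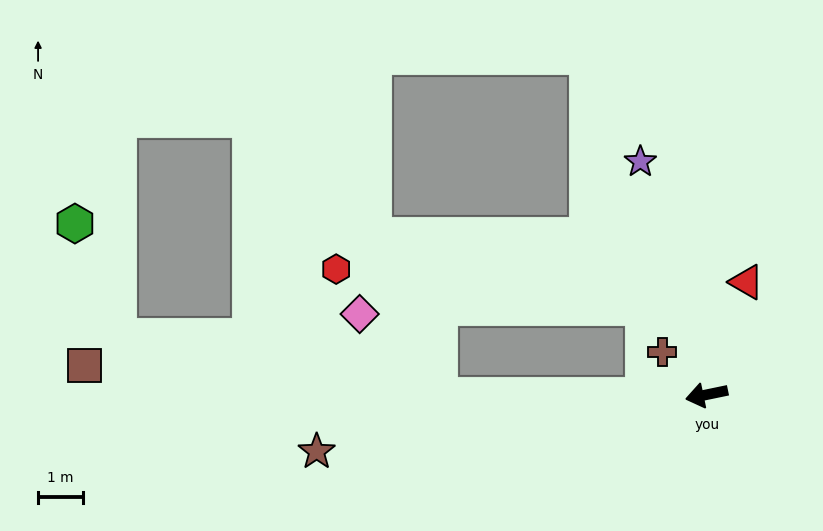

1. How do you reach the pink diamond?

blocked — turn right 11°, forward 5.9 m, then turn right 47°, forward 2.5 m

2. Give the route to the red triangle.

turn right 121°, forward 2.6 m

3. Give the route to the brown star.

turn right 3°, forward 8.7 m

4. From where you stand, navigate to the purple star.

turn right 86°, forward 5.4 m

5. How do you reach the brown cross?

turn right 56°, forward 1.4 m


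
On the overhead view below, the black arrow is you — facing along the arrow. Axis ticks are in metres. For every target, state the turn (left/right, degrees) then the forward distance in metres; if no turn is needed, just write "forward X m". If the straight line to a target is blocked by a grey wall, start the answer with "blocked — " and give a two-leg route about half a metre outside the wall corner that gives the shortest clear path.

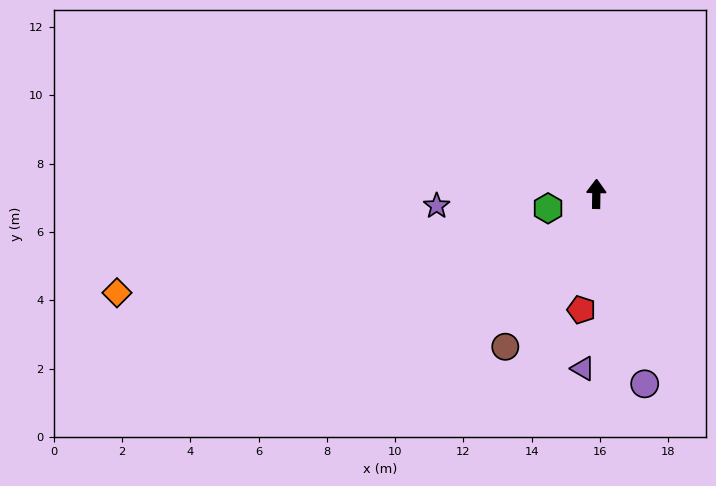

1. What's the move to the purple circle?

turn right 165°, forward 5.7 m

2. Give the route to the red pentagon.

turn left 174°, forward 3.4 m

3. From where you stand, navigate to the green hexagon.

turn left 108°, forward 1.5 m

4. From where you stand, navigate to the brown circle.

turn left 150°, forward 5.2 m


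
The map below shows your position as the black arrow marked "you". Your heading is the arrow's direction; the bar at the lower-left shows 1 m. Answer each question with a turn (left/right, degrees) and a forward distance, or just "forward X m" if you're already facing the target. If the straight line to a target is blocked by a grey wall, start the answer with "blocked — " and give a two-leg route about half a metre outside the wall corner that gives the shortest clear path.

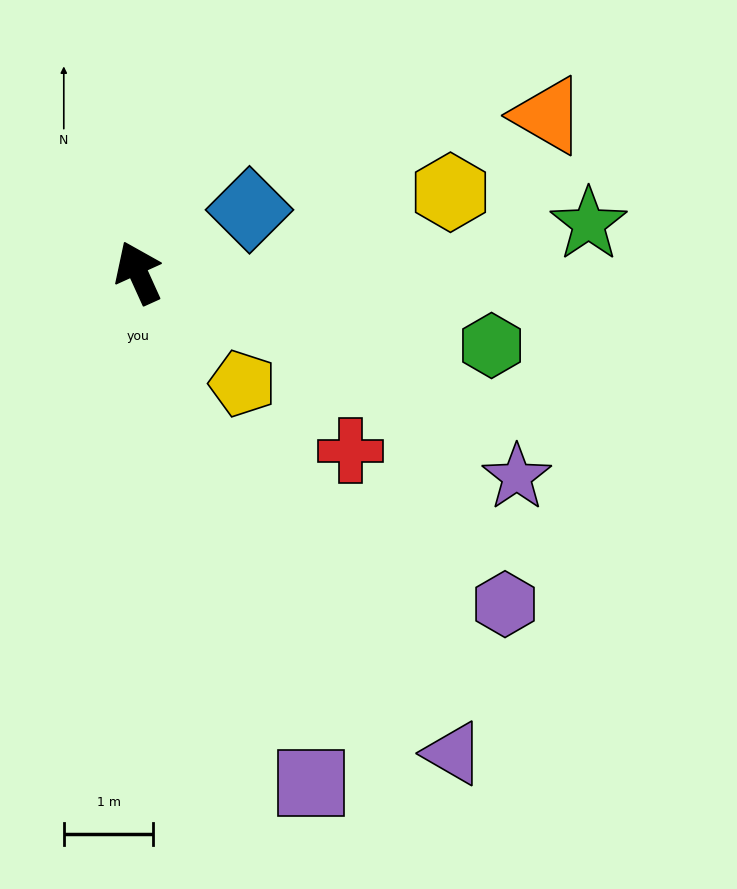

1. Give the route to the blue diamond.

turn right 85°, forward 1.4 m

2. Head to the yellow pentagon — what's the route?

turn right 161°, forward 1.7 m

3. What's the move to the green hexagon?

turn right 126°, forward 4.0 m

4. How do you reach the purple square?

turn left 174°, forward 6.0 m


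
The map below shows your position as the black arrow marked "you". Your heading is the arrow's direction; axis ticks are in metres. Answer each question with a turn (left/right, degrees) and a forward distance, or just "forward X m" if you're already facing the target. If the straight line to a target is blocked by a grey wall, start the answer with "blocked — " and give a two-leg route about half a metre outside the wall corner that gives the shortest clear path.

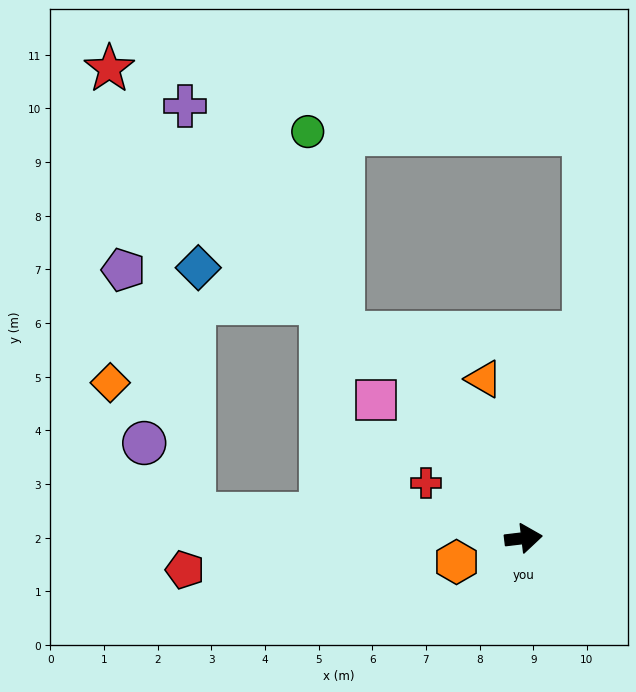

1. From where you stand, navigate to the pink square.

turn left 130°, forward 3.8 m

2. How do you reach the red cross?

turn left 144°, forward 2.1 m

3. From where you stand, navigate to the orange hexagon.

turn right 167°, forward 1.3 m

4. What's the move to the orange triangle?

turn left 97°, forward 3.1 m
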